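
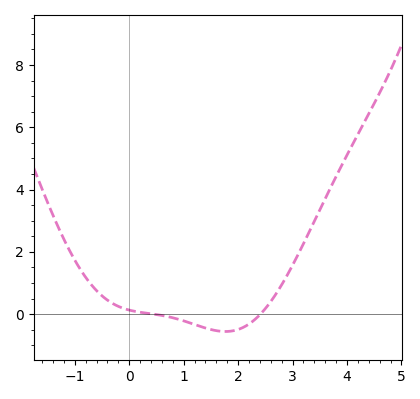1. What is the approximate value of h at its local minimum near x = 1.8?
-0.6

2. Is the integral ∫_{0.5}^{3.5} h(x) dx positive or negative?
positive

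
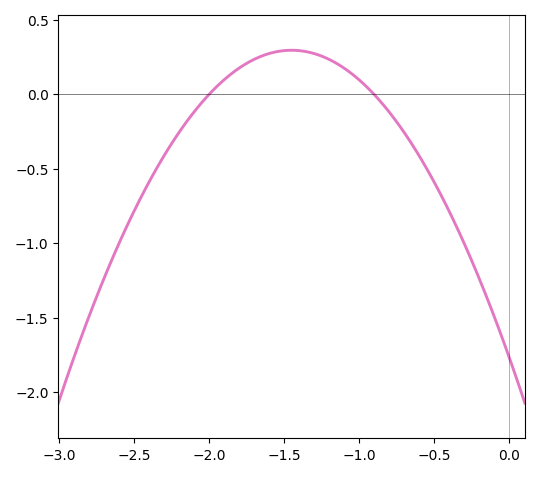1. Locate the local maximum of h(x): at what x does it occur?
-1.45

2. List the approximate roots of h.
-2, -0.9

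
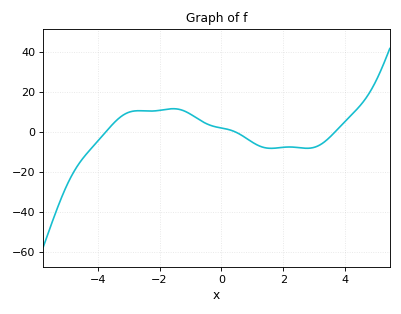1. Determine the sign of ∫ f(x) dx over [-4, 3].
positive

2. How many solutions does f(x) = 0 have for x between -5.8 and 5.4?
3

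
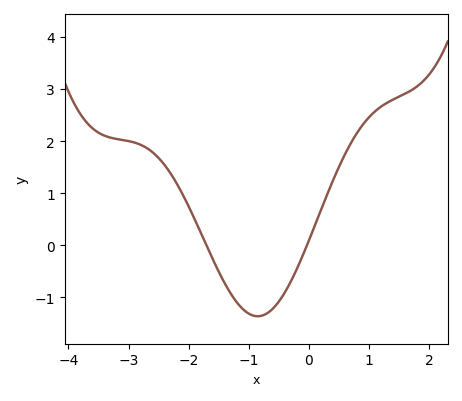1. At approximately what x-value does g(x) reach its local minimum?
-0.9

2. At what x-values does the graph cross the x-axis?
-1.7, 0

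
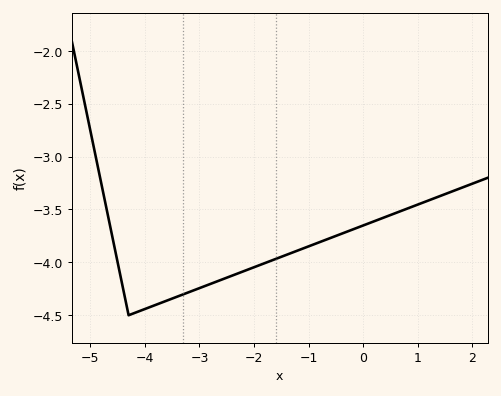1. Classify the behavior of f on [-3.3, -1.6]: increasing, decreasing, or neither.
increasing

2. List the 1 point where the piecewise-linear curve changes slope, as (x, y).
(-4.3, -4.5)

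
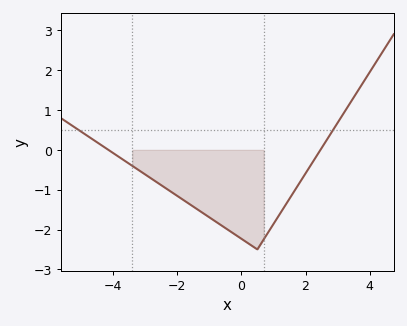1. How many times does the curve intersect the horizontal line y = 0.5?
2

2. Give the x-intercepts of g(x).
-4.14, 2.47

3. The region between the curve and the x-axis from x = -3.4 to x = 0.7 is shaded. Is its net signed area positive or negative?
negative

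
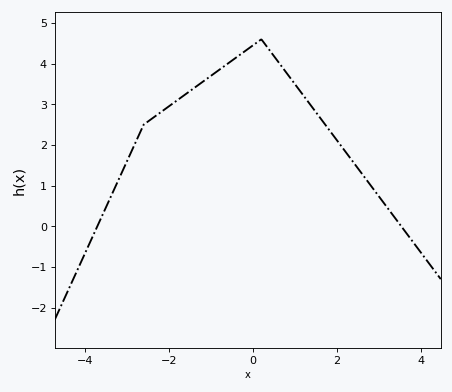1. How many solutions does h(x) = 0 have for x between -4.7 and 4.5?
2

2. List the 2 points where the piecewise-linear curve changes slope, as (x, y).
(-2.6, 2.5); (0.2, 4.6)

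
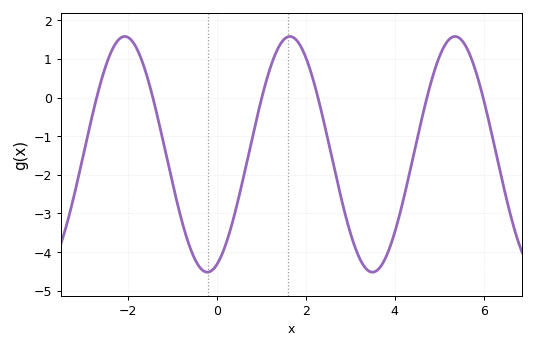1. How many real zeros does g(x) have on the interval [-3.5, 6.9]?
6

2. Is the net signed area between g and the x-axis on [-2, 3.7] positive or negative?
negative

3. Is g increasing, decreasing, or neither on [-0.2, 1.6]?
increasing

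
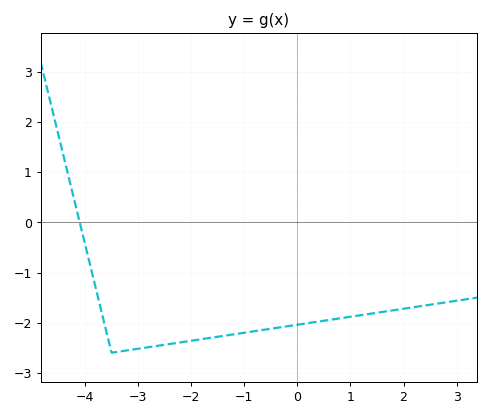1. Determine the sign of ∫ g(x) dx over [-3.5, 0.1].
negative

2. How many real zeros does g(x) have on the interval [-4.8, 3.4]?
1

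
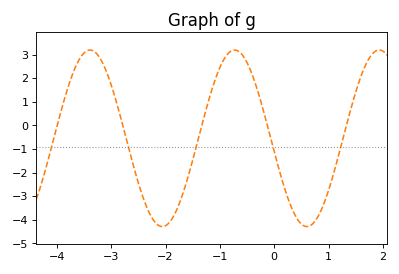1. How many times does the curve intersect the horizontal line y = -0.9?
5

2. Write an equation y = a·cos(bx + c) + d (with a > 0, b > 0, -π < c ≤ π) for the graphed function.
y = 3.74cos(2.36x + 1.72) - 0.55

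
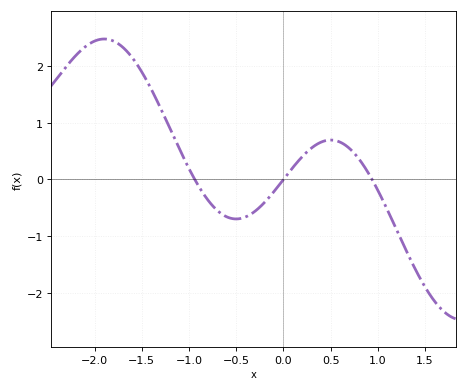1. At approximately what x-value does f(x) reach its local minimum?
-0.5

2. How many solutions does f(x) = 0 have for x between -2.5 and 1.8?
3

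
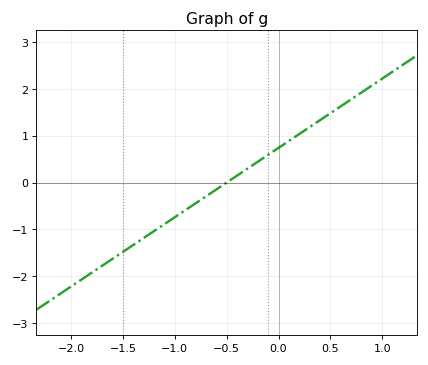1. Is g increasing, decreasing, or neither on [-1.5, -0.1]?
increasing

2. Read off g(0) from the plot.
0.7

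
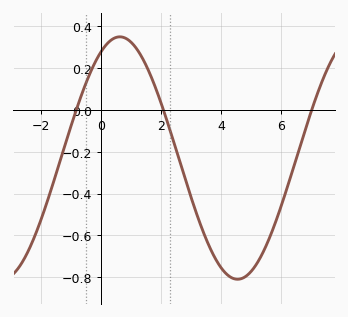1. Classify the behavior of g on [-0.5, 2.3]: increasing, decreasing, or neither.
neither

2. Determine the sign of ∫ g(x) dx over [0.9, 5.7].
negative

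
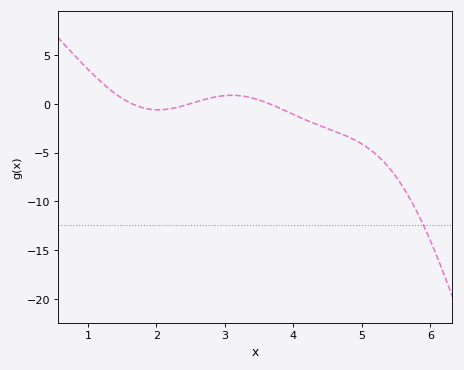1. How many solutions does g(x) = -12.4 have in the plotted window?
1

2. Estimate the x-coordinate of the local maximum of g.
3.1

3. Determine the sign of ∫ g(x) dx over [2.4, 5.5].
negative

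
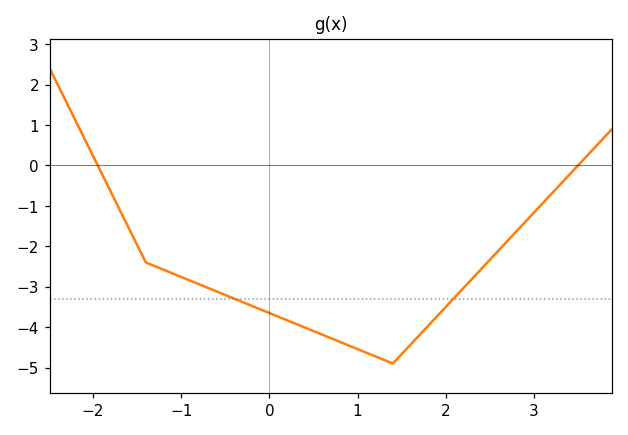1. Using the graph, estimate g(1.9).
-3.73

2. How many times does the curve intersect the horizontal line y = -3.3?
2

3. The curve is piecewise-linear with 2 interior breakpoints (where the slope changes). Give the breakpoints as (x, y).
(-1.4, -2.4); (1.4, -4.9)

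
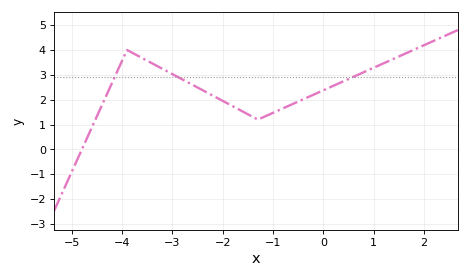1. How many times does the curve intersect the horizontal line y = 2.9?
3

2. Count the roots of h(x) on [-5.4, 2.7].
1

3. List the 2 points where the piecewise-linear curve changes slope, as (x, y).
(-3.9, 4); (-1.3, 1.2)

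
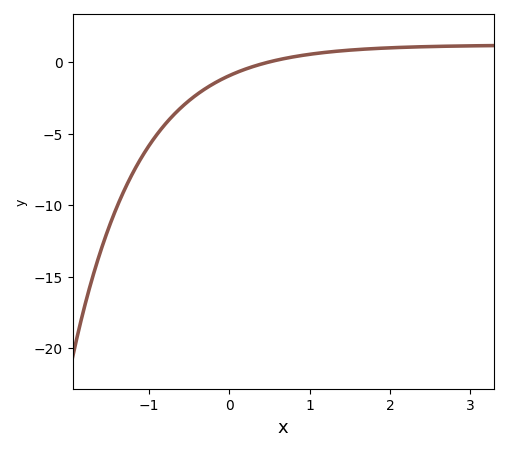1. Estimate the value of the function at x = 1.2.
0.5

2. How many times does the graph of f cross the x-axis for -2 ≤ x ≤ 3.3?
1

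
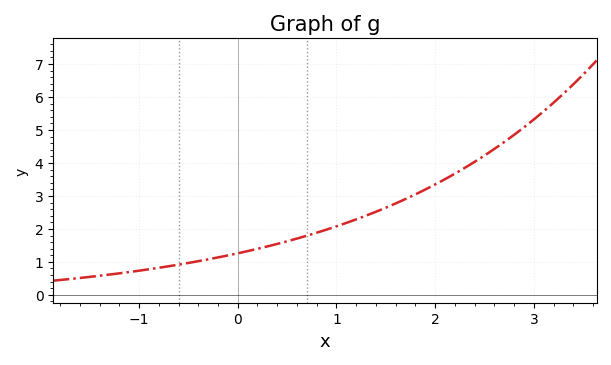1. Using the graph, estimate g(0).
1.3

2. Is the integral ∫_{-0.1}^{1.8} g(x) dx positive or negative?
positive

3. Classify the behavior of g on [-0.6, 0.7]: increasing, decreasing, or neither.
increasing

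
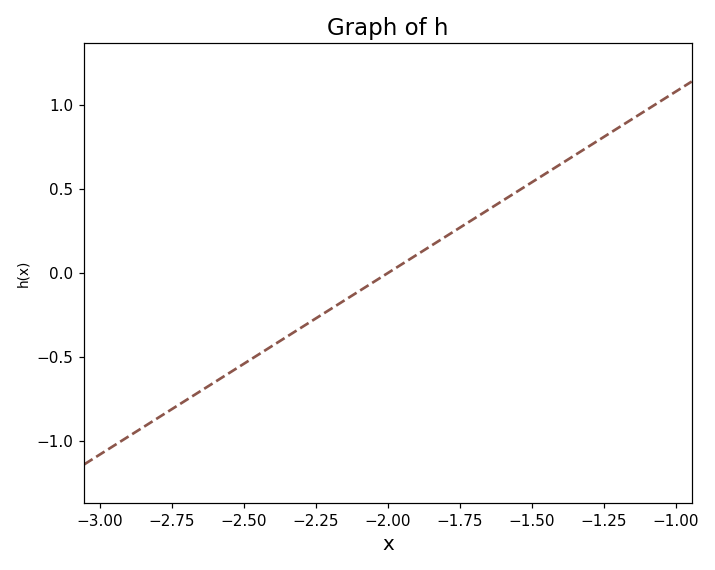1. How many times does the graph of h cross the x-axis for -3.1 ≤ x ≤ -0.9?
1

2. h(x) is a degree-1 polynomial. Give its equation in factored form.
y = 1.08(x + 2)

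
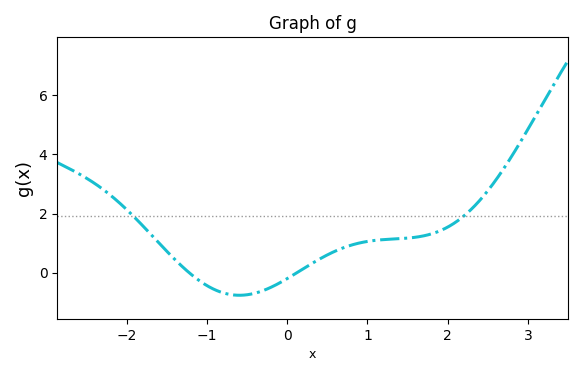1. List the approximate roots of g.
-1.2, 0.1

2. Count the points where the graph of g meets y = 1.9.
2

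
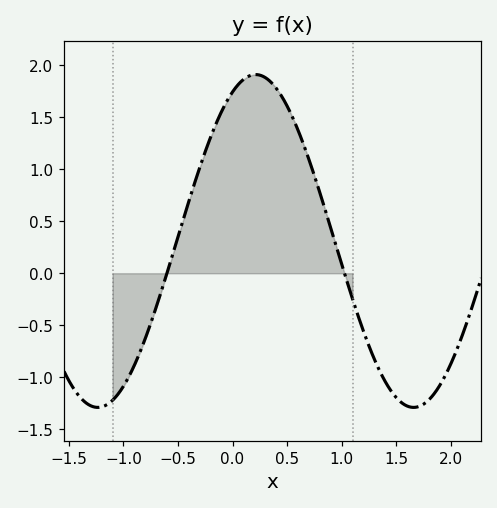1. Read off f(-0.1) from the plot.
1.56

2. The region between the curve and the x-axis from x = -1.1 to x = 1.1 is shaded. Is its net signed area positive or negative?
positive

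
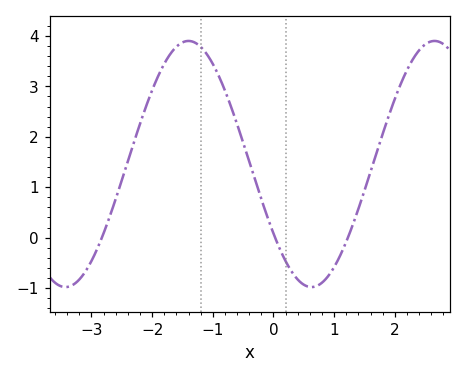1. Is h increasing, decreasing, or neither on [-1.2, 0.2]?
decreasing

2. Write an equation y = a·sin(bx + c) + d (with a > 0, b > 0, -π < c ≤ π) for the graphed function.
y = 2.44sin(1.6x - 2.5) + 1.46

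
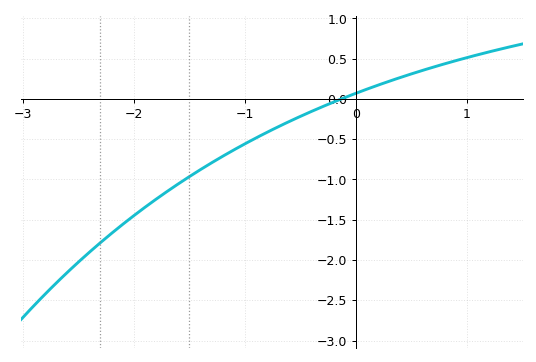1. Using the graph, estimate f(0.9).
0.475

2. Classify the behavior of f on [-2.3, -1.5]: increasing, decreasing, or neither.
increasing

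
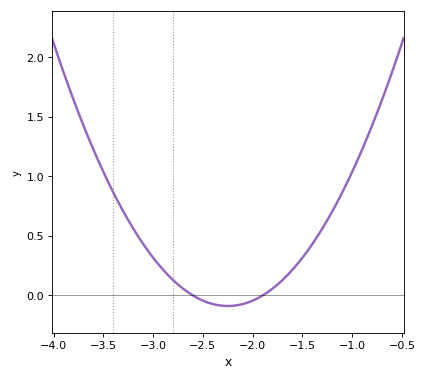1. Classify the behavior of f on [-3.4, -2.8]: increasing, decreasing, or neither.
decreasing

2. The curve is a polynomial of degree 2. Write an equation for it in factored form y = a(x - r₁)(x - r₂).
y = 0.72(x + 2.6)(x + 1.9)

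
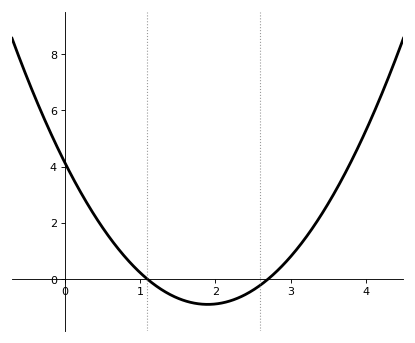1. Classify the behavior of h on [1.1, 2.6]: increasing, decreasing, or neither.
neither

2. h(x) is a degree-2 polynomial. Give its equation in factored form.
y = 1.4(x - 1.1)(x - 2.7)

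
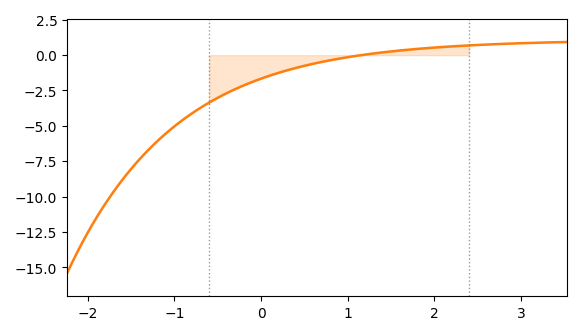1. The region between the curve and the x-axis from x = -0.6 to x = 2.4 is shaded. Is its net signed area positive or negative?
negative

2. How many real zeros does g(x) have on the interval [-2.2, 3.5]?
1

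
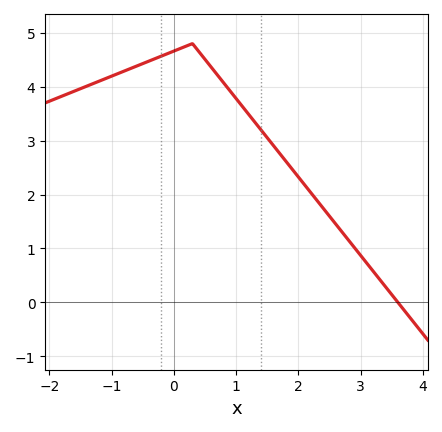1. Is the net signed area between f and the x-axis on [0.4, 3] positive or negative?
positive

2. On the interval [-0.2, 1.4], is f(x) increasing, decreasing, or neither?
neither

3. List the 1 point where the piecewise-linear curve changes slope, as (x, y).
(0.3, 4.8)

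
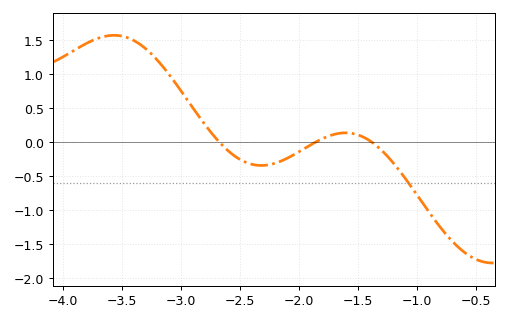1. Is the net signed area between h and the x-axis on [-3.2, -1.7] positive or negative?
positive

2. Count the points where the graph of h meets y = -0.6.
1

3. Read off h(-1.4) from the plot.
0.024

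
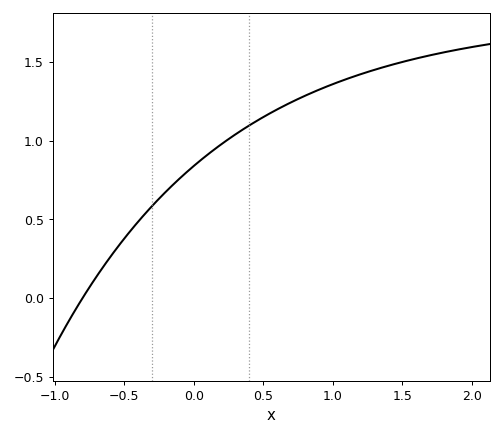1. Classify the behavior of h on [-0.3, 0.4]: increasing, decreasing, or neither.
increasing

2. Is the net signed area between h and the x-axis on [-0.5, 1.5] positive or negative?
positive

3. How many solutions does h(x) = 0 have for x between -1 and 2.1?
1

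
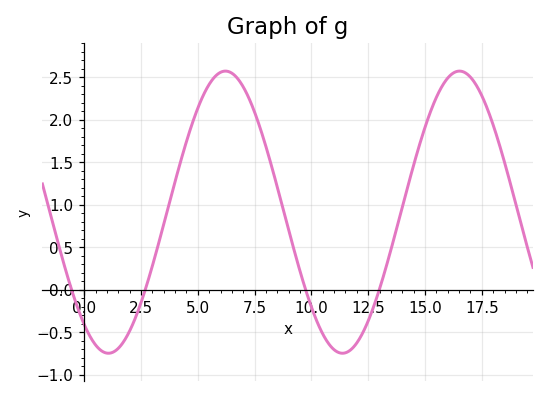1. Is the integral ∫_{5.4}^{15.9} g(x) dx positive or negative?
positive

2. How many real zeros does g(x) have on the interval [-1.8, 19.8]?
4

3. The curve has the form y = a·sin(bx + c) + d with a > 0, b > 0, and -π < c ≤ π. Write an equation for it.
y = 1.66sin(0.61x - 2.22) + 0.91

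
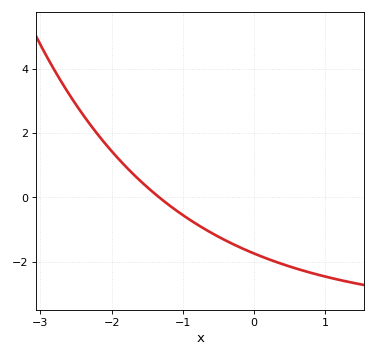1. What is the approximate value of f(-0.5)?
-1.2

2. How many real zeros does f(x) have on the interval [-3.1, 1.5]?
1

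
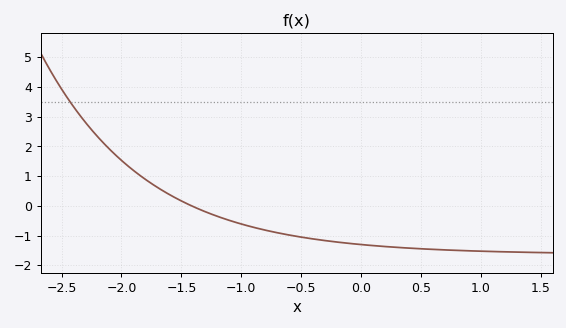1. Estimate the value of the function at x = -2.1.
1.91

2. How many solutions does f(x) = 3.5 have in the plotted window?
1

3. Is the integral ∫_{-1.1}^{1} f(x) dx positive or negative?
negative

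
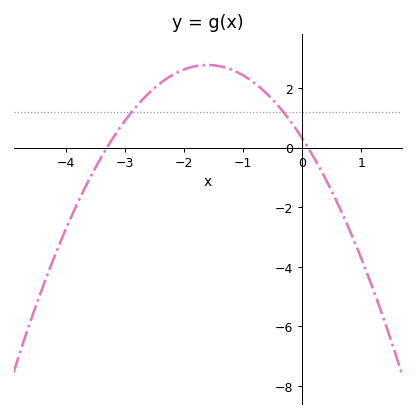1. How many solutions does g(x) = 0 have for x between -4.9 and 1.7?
2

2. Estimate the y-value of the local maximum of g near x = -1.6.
2.77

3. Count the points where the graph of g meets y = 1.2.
2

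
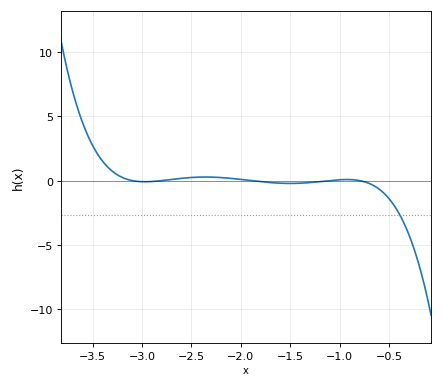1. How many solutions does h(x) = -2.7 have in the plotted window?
1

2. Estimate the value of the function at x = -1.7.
0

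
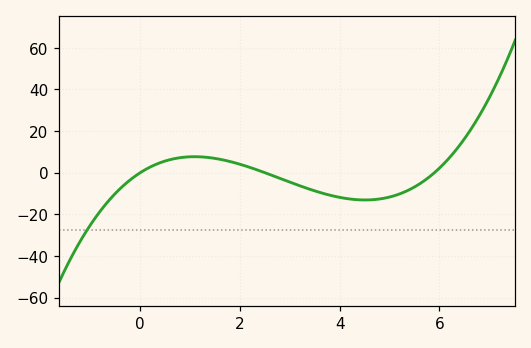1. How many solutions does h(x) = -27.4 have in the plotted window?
1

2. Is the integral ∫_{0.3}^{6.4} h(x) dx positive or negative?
negative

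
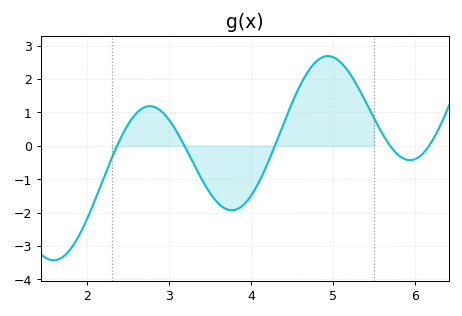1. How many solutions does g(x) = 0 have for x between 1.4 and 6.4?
5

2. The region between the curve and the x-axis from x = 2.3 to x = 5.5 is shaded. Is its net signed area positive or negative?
positive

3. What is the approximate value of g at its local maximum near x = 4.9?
2.7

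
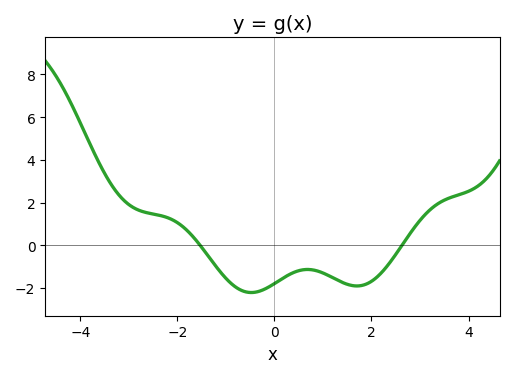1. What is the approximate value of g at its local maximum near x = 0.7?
-1.2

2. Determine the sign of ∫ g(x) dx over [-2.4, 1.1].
negative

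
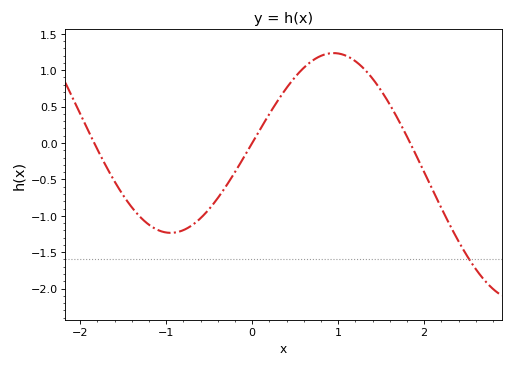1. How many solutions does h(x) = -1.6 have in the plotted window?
1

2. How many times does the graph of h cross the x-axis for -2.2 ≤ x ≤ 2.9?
3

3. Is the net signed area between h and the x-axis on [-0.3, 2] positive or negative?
positive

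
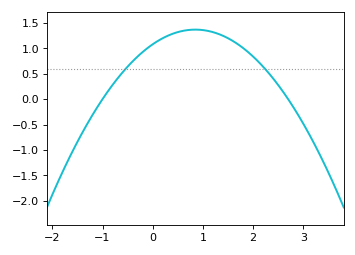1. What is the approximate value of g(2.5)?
0.28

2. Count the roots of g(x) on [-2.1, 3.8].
2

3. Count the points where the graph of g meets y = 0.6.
2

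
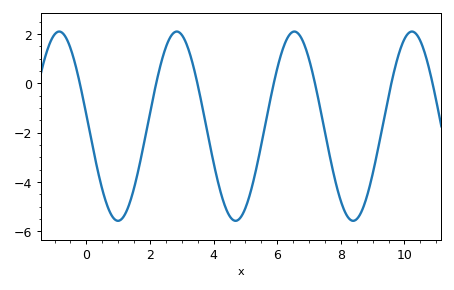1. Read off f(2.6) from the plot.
1.8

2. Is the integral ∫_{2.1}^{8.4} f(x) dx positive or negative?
negative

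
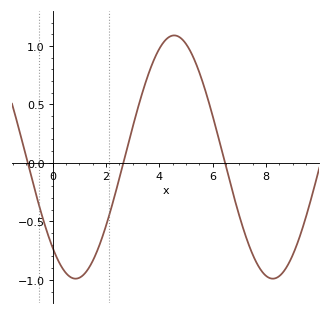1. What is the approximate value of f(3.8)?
0.9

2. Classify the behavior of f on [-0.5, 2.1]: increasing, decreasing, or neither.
neither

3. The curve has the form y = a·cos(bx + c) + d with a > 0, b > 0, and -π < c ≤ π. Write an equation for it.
y = 1.04cos(0.85x + 2.4) + 0.05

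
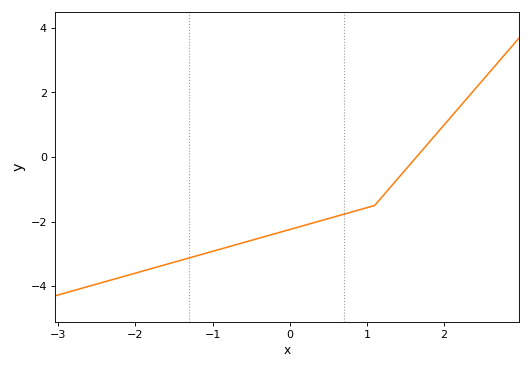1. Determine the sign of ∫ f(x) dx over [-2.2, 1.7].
negative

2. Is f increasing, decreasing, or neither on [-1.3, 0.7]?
increasing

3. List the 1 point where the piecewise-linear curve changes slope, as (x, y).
(1.1, -1.5)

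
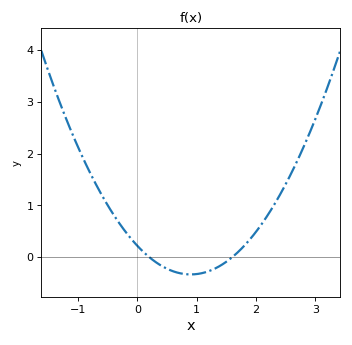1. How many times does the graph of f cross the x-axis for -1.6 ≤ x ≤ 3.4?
2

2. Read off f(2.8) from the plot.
2.1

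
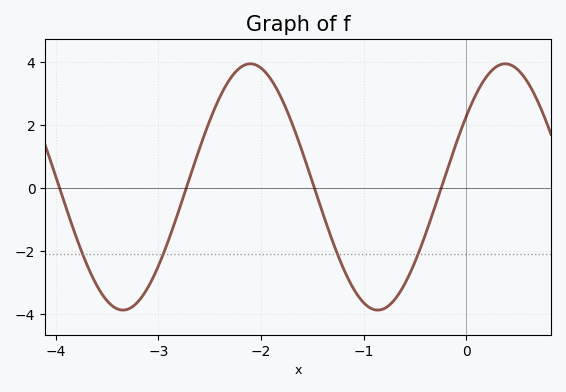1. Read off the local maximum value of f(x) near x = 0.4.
3.94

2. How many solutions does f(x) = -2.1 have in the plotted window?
4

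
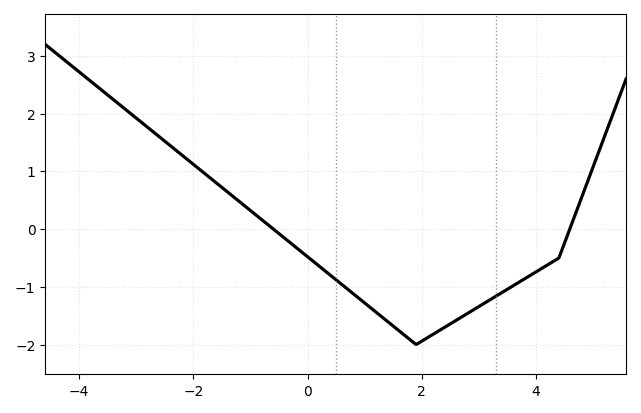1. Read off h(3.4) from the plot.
-1.1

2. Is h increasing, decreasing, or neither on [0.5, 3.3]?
neither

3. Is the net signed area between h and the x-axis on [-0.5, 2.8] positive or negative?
negative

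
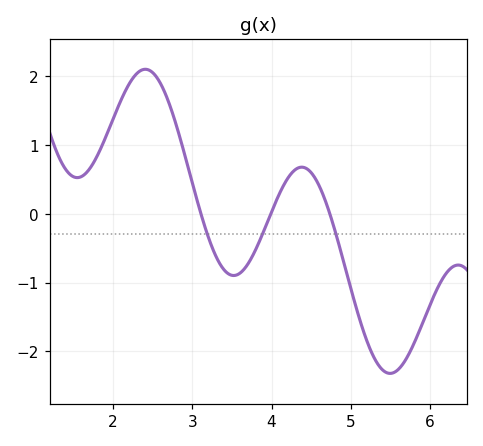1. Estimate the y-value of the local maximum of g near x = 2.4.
2.1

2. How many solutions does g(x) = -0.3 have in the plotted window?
3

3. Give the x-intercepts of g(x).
3.1, 4, 4.7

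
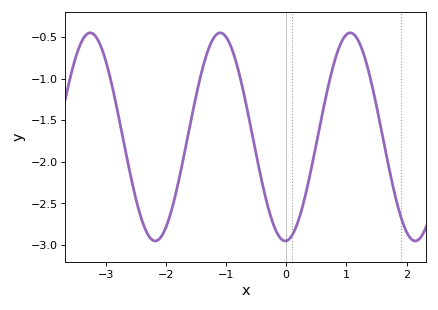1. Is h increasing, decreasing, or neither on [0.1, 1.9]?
neither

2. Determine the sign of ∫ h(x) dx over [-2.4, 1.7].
negative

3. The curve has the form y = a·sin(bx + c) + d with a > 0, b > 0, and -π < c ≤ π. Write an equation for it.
y = 1.25sin(2.9x - 1.5) - 1.7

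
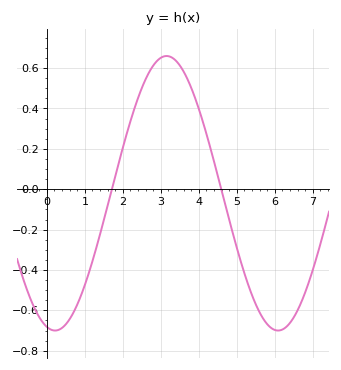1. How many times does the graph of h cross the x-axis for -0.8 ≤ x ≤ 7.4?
2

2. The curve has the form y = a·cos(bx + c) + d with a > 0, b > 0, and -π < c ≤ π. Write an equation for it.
y = 0.68cos(1.07x + 2.91) - 0.02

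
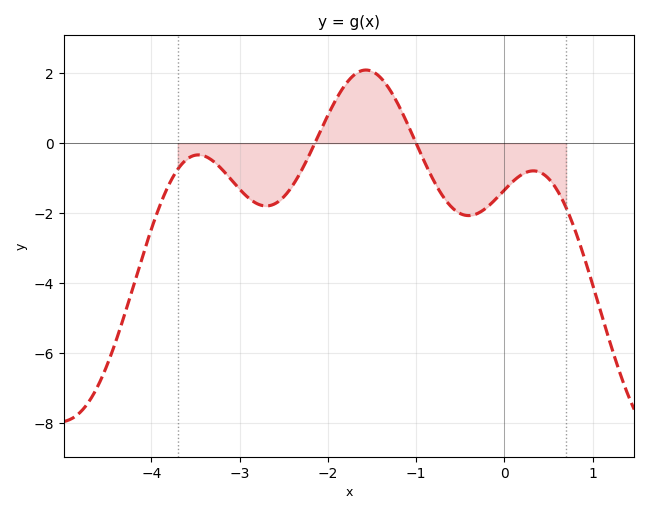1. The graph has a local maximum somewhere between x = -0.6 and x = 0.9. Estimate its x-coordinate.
0.3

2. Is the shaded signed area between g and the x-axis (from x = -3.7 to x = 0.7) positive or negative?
negative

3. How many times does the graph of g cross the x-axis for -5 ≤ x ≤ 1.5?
2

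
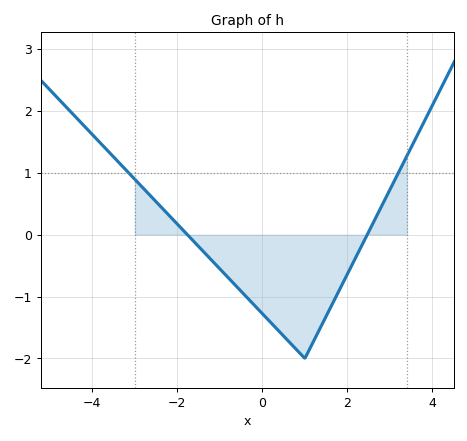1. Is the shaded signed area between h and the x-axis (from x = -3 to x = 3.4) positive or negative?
negative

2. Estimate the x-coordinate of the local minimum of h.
1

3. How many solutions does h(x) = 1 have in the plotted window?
2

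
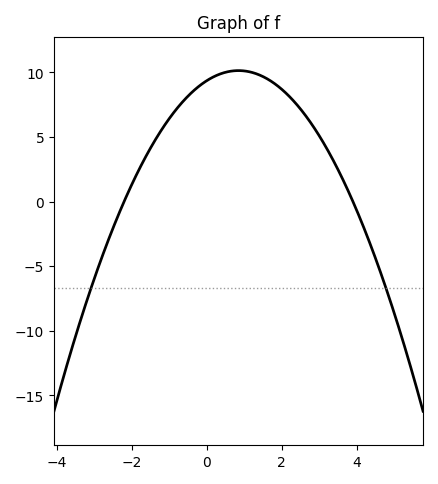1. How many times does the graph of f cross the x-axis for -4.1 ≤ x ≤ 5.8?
2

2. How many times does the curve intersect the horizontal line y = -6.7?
2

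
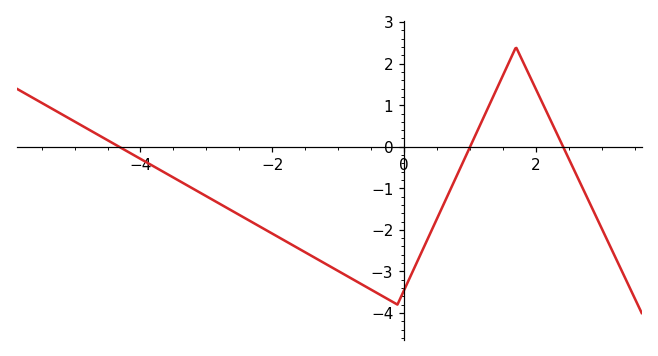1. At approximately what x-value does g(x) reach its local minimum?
-0.2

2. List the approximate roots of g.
-4.4, 1, 2.4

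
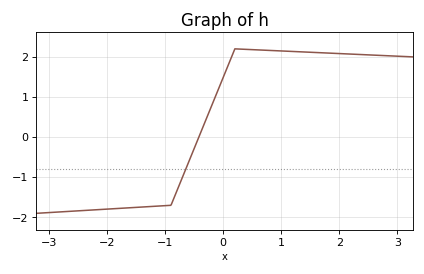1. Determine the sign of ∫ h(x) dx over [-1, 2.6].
positive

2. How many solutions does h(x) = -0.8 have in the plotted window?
1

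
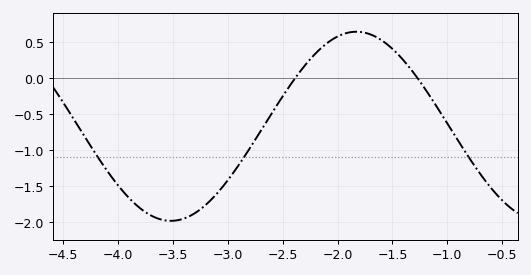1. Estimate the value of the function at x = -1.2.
-0.15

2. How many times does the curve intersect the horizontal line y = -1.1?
3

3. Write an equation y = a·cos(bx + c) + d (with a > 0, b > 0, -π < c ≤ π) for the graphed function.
y = 1.31cos(1.9x - 2.9) - 0.67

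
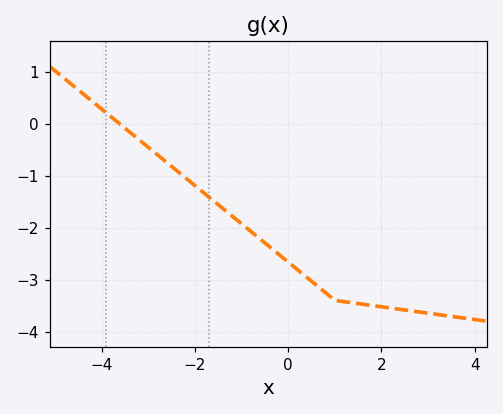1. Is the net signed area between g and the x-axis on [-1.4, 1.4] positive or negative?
negative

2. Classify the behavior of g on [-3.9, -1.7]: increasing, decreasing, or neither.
decreasing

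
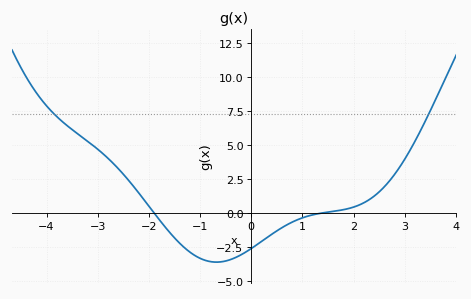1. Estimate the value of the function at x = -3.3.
5.55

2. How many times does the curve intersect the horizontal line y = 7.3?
2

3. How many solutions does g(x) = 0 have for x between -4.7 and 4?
2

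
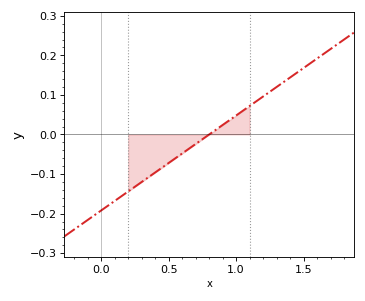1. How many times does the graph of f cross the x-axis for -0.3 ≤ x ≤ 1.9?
1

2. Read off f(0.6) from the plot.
-0.048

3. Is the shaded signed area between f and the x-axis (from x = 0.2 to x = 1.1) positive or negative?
negative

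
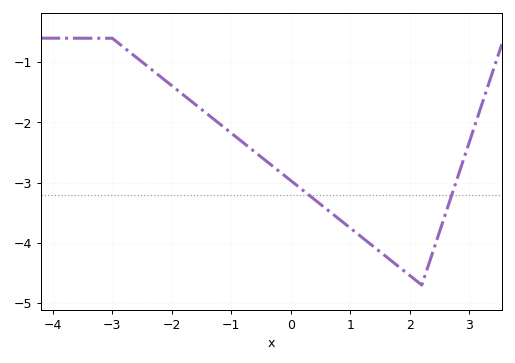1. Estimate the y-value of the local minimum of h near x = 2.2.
-4.7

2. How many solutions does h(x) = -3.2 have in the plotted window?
2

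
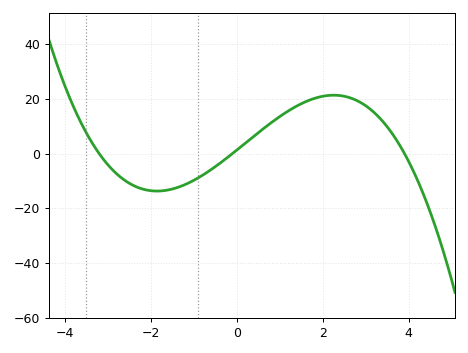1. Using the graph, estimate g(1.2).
15.6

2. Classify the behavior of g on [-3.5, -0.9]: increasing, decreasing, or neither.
neither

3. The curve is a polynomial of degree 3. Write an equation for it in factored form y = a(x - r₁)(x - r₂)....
y = -1.01(x + 3.2)(x + 0.1)(x - 3.9)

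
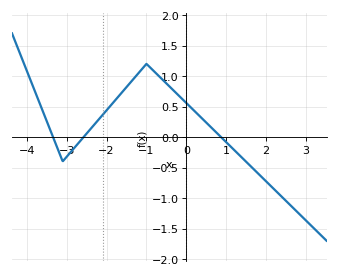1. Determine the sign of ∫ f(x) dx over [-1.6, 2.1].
positive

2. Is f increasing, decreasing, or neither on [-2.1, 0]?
neither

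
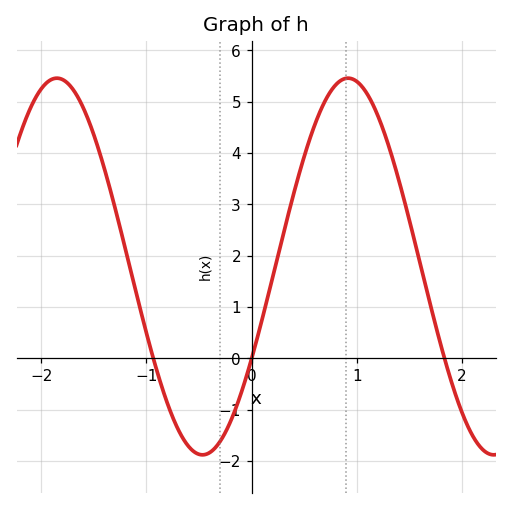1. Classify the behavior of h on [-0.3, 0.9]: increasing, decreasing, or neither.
increasing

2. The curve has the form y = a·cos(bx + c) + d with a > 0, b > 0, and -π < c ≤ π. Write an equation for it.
y = 3.67cos(2.27x - 2.08) + 1.79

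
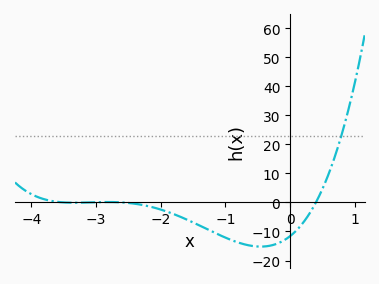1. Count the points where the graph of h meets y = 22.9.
1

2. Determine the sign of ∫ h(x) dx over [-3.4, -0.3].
negative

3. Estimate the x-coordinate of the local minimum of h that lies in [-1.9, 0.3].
-0.5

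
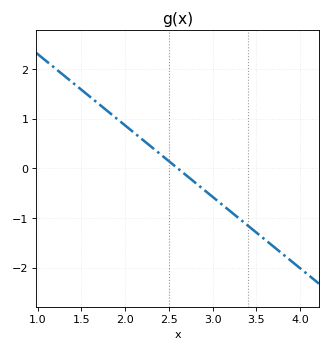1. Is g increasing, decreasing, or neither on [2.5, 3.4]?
decreasing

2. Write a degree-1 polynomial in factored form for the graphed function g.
y = -1.44(x - 2.6)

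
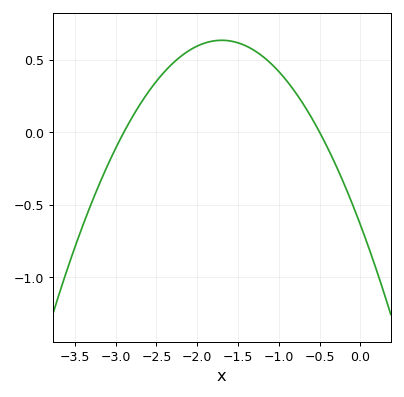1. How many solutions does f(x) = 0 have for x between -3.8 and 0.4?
2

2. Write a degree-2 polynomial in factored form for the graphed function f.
y = -0.44(x + 2.9)(x + 0.5)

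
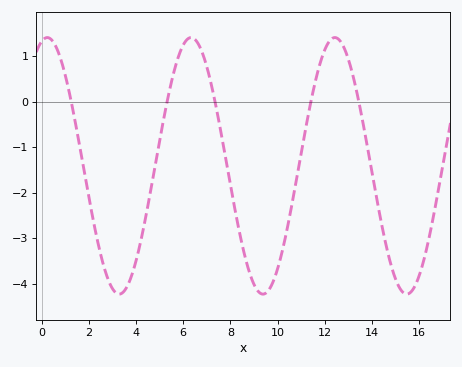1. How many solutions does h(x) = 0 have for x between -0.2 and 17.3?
5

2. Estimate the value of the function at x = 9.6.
-4.2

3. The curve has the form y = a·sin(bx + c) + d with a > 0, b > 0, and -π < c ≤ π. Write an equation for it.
y = 2.82sin(1x + 1.3) - 1.41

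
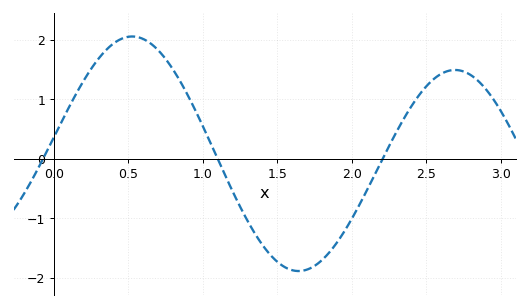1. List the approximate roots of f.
-0.05, 1.1, 2.2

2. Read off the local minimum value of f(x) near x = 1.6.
-1.9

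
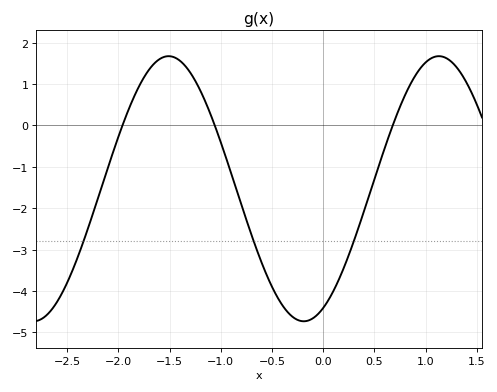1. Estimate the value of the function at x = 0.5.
-1.3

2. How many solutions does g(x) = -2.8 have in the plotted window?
3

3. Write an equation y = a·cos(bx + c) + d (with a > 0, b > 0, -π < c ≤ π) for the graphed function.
y = 3.2cos(2.4x - 2.7) - 1.53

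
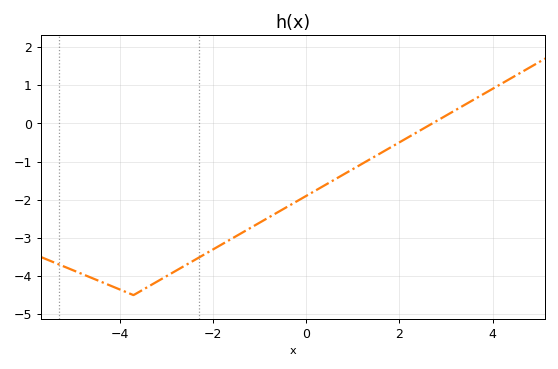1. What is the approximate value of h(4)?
0.906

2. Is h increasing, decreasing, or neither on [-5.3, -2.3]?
neither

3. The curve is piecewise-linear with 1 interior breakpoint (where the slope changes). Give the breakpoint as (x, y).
(-3.7, -4.5)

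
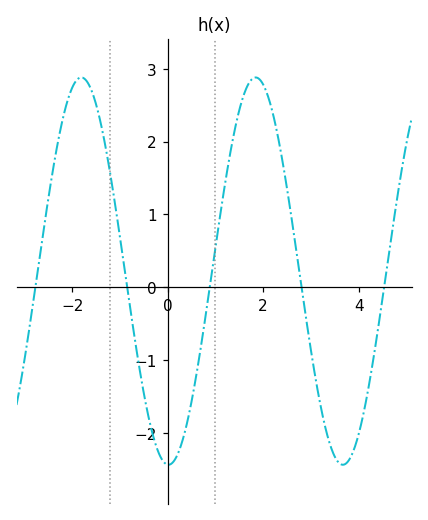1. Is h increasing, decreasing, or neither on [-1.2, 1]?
neither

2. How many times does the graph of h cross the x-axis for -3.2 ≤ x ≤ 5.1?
5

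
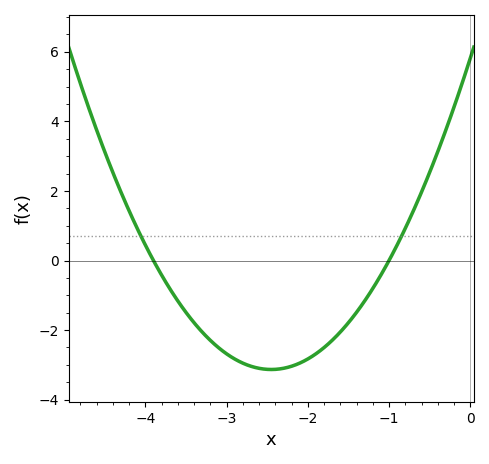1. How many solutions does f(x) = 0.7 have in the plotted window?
2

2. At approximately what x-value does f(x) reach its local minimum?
-2.4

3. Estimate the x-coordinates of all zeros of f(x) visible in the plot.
-3.9, -1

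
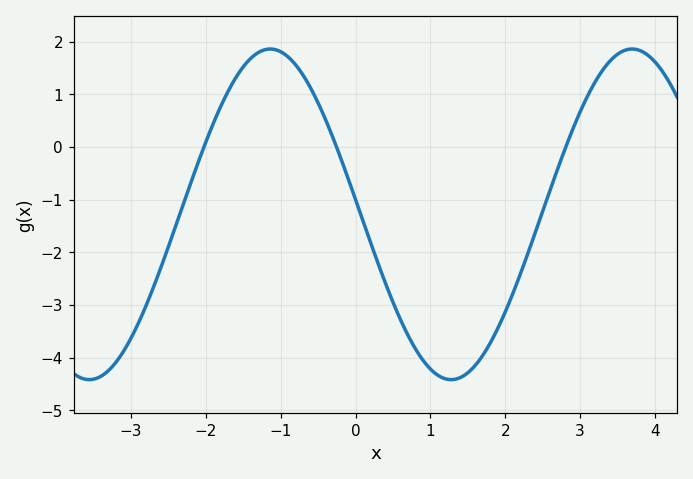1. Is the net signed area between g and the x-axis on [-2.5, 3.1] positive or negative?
negative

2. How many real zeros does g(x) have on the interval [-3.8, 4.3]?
3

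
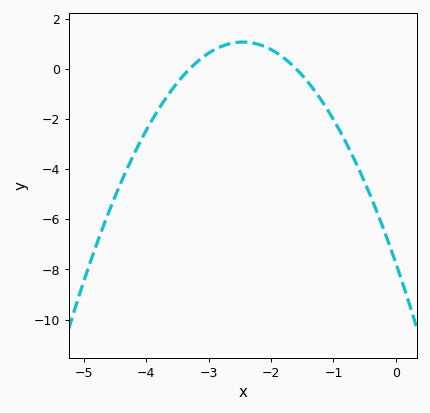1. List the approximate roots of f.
-3.3, -1.6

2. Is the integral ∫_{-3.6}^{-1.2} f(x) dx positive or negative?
positive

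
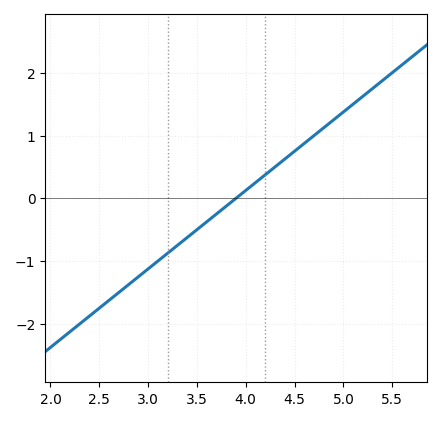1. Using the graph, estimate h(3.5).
-0.5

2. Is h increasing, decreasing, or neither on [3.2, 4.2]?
increasing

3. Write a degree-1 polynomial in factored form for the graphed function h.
y = 1.25(x - 3.9)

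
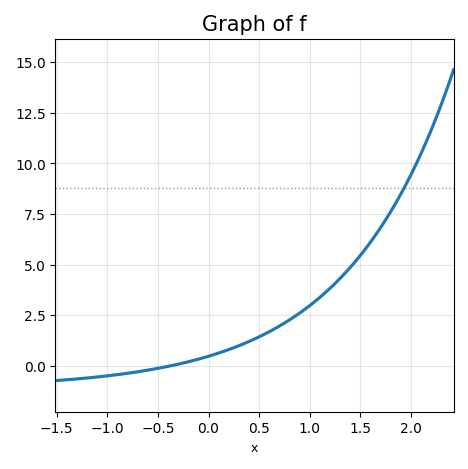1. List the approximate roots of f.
-0.372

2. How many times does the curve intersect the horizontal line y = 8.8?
1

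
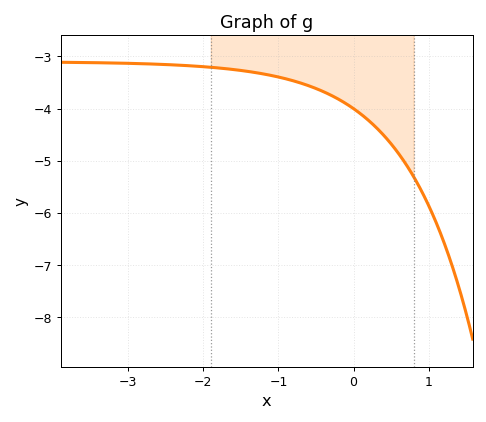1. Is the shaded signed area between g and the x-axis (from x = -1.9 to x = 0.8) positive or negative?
negative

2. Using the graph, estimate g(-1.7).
-3.23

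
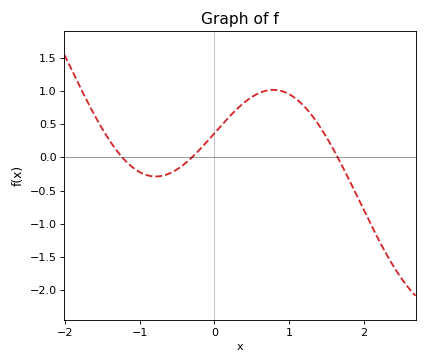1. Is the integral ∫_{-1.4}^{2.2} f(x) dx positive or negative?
positive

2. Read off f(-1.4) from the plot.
0.241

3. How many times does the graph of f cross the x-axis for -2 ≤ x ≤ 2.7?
3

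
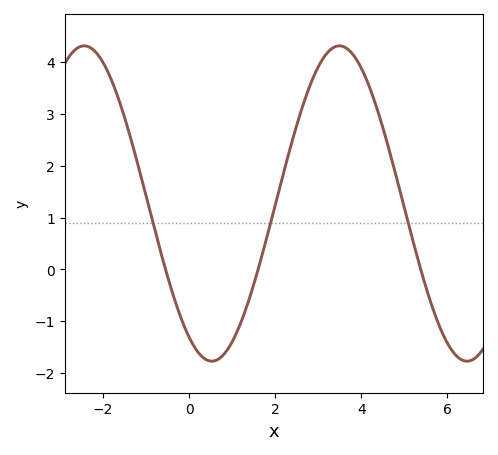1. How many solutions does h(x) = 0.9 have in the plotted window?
3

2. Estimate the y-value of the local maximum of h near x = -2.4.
4.31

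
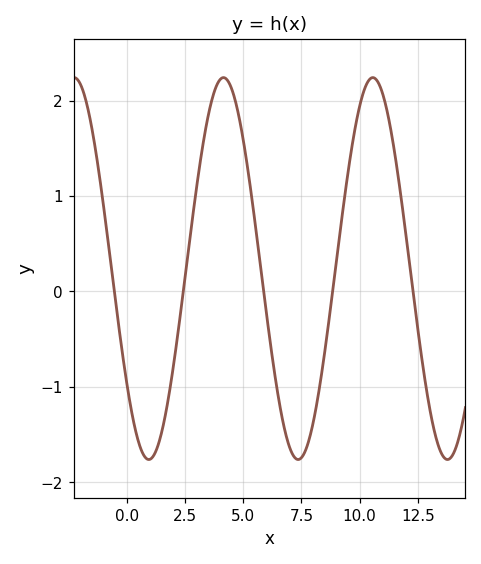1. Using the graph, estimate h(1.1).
-1.74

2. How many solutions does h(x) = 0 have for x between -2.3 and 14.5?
5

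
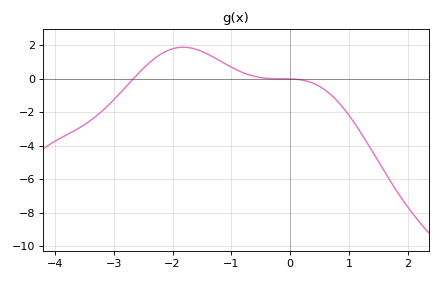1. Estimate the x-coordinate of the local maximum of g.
-1.82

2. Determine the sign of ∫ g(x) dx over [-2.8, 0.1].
positive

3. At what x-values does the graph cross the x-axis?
-2.67, 0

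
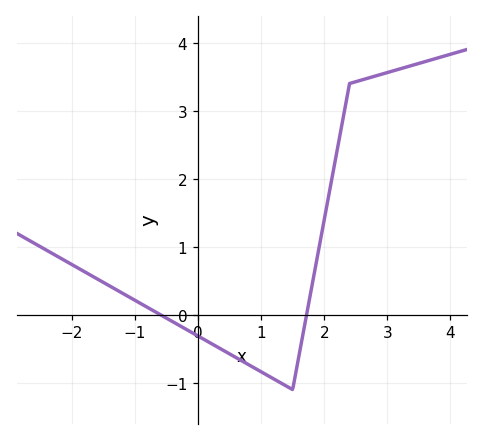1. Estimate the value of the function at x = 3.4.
3.67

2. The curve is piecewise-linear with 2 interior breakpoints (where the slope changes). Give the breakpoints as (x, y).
(1.5, -1.1); (2.4, 3.4)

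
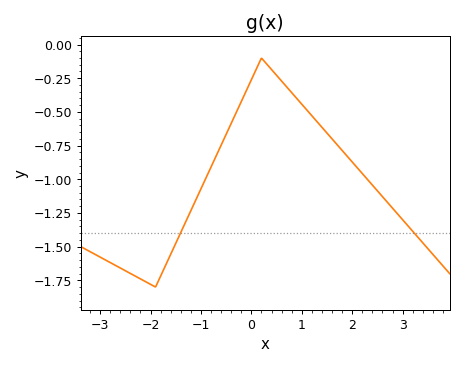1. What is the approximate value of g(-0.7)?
-0.82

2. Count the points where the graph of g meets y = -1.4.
2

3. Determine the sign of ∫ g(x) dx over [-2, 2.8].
negative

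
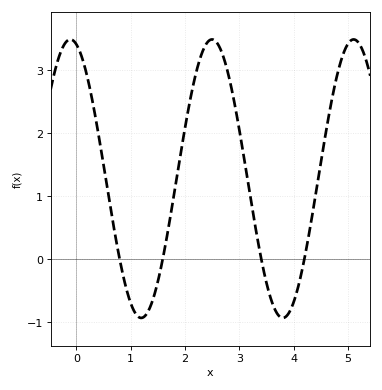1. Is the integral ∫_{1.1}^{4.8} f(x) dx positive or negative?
positive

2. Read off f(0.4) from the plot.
2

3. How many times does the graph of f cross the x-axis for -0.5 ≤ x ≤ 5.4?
4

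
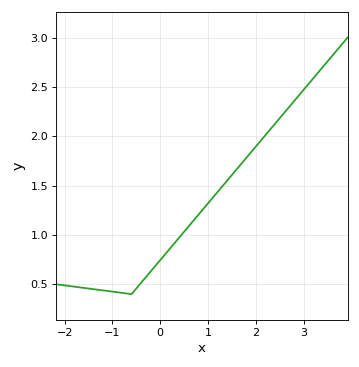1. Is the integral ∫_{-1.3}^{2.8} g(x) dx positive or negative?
positive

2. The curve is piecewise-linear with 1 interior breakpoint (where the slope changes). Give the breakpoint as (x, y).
(-0.6, 0.4)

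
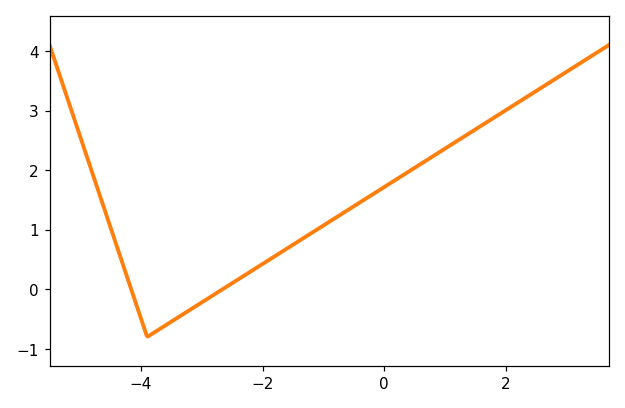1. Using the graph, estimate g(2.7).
3.5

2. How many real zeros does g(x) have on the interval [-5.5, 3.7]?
2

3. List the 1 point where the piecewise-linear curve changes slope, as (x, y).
(-3.9, -0.8)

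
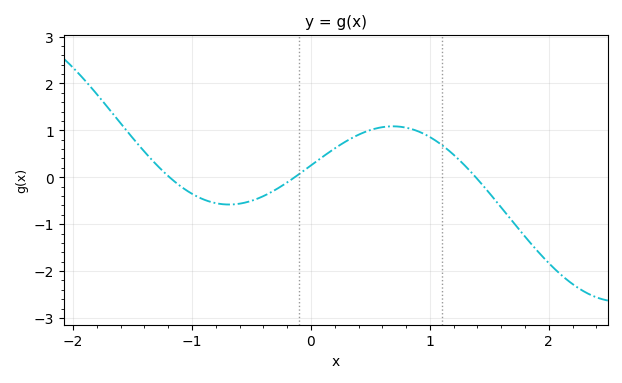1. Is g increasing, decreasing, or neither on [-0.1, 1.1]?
neither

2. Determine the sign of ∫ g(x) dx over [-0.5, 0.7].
positive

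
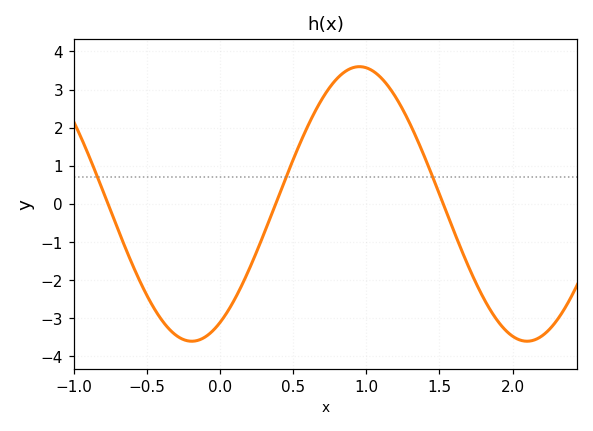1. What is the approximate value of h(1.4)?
1.2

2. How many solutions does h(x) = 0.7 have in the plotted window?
3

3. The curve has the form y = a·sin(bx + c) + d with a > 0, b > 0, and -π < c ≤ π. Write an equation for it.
y = 3.6sin(2.7x - 1) + 0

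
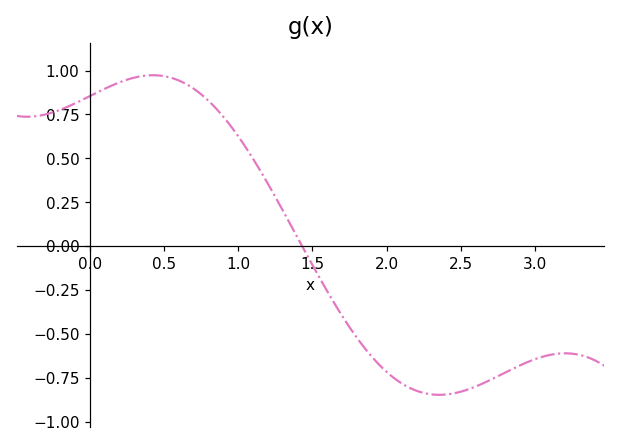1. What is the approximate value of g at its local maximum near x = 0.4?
0.973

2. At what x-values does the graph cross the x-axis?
1.43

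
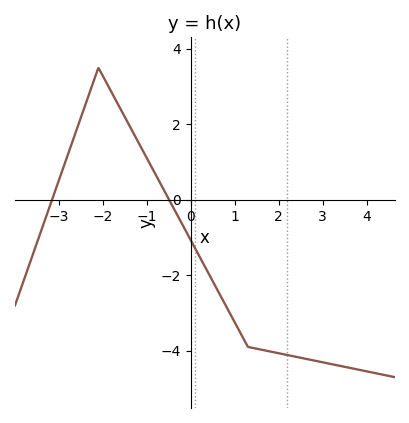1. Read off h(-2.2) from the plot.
3.2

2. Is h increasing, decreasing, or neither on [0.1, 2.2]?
decreasing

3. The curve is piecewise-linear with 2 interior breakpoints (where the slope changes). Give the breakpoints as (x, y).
(-2.1, 3.5); (1.3, -3.9)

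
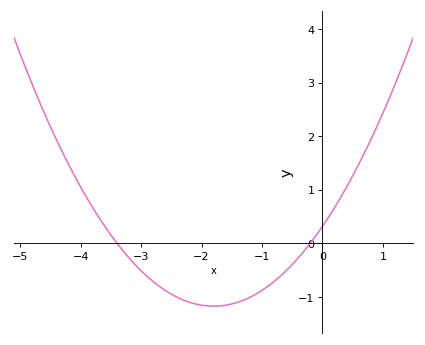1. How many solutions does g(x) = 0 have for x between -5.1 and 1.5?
2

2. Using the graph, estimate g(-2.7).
-0.8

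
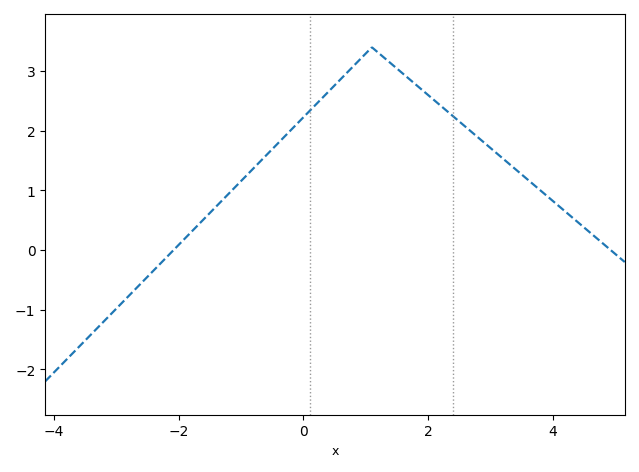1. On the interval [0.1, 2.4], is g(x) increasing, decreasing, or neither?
neither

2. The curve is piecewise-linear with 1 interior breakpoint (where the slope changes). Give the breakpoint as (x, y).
(1.1, 3.4)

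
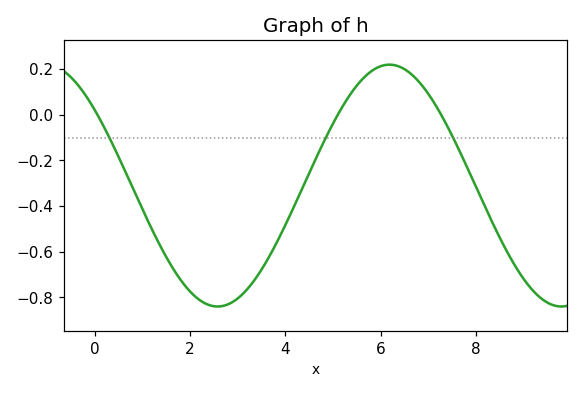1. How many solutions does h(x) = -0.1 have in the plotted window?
3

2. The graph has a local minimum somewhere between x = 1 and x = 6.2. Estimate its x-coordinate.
2.58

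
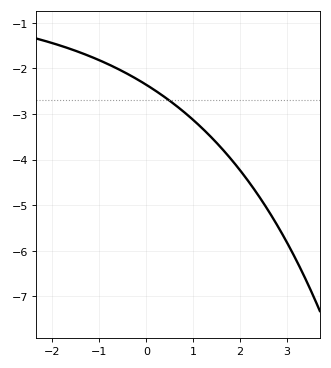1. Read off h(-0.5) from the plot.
-2.1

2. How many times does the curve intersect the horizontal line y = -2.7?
1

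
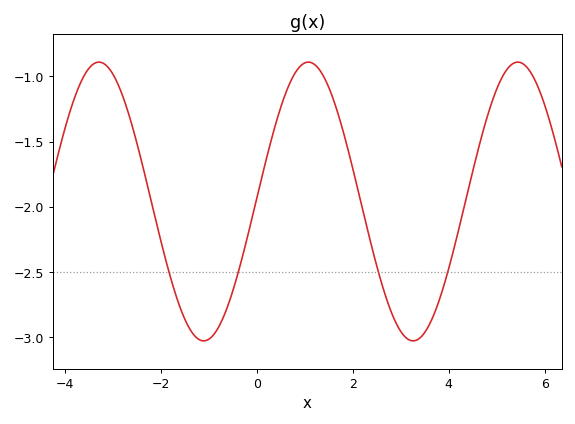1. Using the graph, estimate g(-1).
-3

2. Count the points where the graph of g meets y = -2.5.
4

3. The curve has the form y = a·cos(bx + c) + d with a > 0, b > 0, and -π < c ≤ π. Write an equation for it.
y = 1.07cos(1.4x - 1.6) - 1.96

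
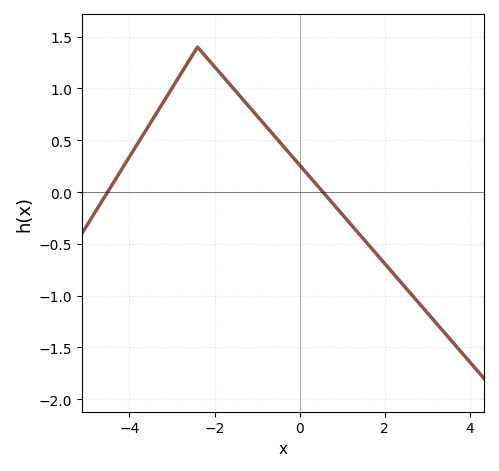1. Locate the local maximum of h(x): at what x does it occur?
-2.4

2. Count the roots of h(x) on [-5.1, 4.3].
2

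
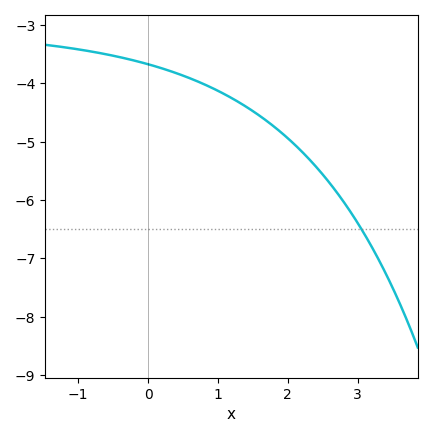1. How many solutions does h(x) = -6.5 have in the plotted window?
1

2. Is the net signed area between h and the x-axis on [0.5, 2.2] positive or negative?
negative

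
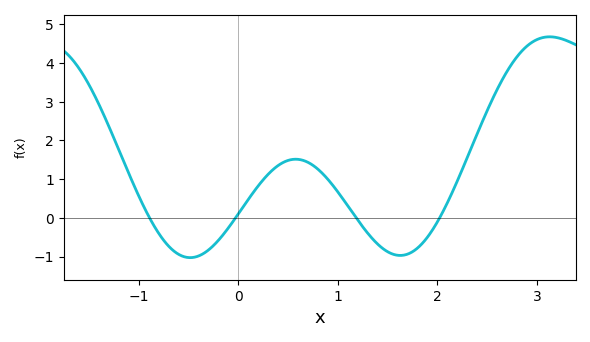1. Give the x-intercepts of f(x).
-0.89, -0.026, 1.19, 2.02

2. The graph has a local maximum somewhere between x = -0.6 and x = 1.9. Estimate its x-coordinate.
0.578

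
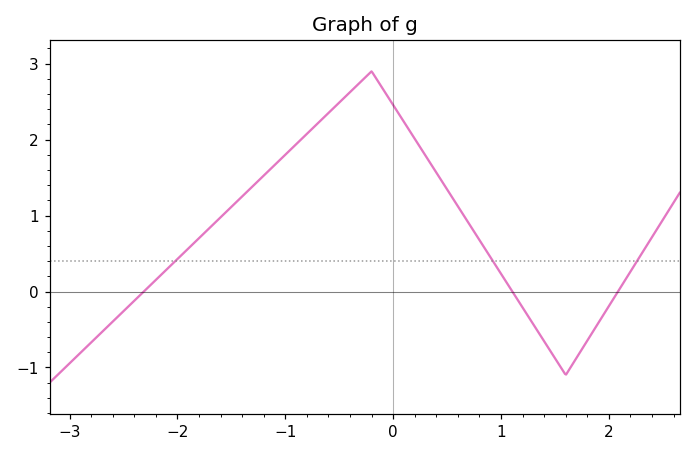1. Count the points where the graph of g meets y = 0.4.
3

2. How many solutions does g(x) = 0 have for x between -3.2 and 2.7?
3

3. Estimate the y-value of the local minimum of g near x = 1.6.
-1.1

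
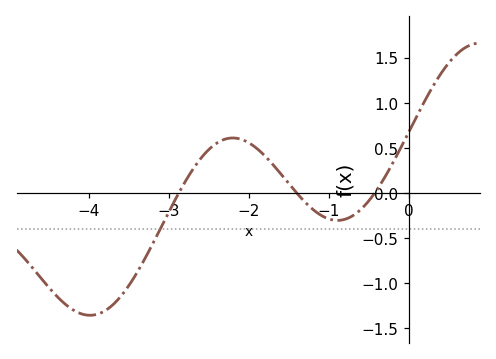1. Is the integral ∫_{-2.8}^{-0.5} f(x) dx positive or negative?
positive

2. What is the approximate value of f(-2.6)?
0.387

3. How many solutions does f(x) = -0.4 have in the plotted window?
1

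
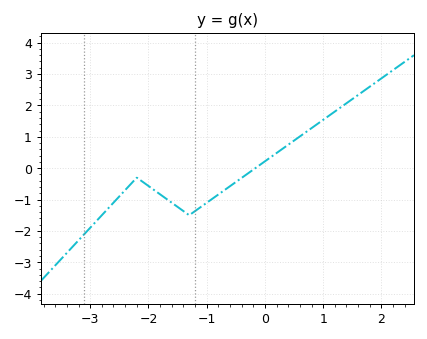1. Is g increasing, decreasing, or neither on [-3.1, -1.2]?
neither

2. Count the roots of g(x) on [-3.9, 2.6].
1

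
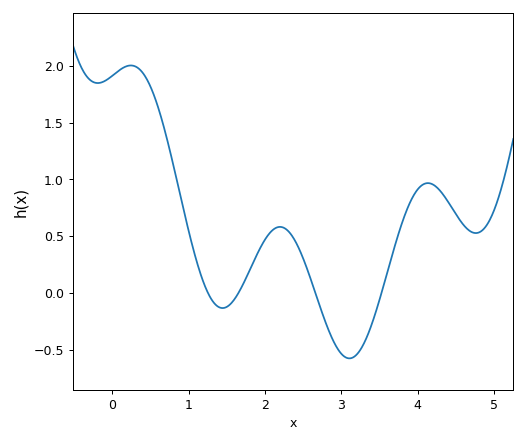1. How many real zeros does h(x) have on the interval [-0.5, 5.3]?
4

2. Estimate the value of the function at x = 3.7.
0.411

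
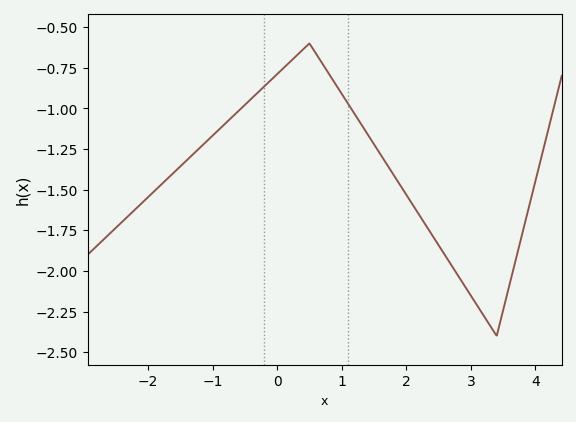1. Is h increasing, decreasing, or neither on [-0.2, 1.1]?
neither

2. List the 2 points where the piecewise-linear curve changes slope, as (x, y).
(0.5, -0.6); (3.4, -2.4)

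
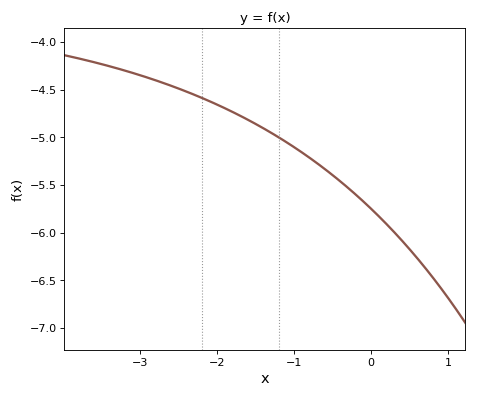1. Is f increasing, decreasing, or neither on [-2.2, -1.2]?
decreasing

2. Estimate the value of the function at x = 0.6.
-6.27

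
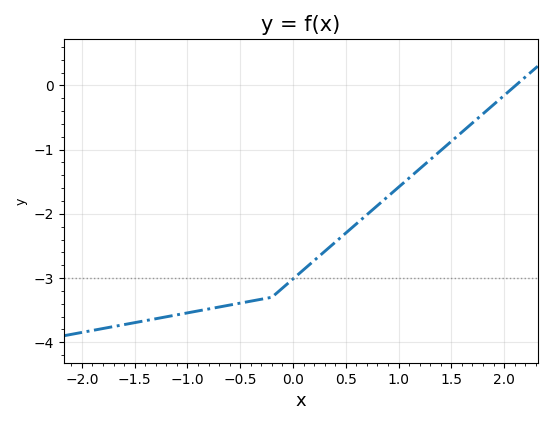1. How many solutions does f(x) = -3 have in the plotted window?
1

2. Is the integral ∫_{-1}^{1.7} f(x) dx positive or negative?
negative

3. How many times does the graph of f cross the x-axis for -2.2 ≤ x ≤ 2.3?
1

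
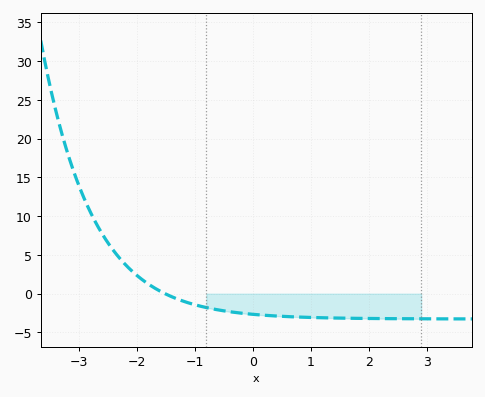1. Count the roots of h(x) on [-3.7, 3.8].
1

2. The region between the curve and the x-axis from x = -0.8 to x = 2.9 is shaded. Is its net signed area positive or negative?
negative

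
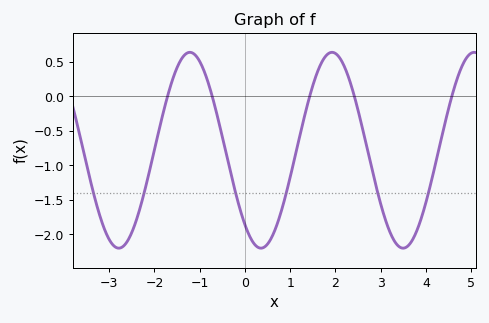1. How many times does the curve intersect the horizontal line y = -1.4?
6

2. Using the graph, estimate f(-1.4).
0.55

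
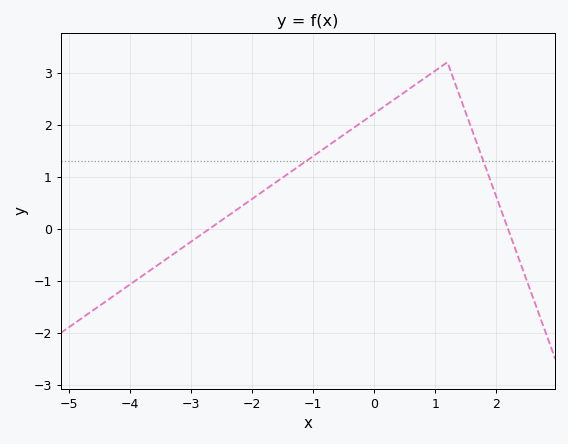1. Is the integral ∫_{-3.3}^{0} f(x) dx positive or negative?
positive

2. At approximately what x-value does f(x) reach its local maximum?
1.2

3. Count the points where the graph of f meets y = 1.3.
2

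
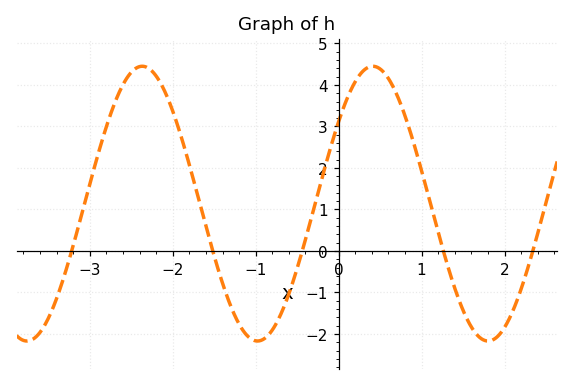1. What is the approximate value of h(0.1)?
3.7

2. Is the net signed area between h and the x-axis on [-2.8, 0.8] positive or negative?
positive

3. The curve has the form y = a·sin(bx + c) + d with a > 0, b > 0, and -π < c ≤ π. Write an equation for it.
y = 3.31sin(2.3x + 0.64) + 1.14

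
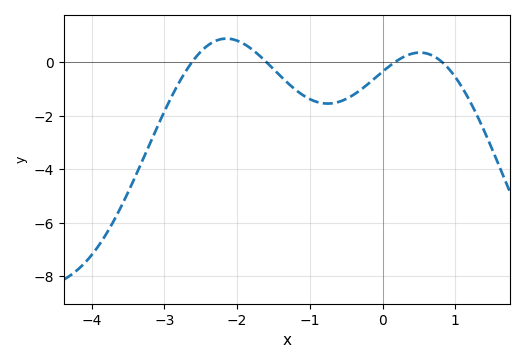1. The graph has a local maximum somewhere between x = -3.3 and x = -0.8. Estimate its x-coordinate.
-2.1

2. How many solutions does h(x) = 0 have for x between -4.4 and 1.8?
4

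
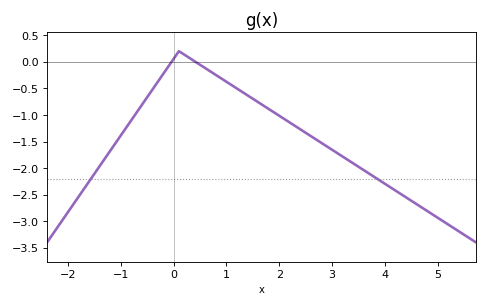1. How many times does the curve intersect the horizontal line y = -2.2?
2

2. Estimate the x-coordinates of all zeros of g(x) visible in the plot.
0, 0.4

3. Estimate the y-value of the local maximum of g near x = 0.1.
0.2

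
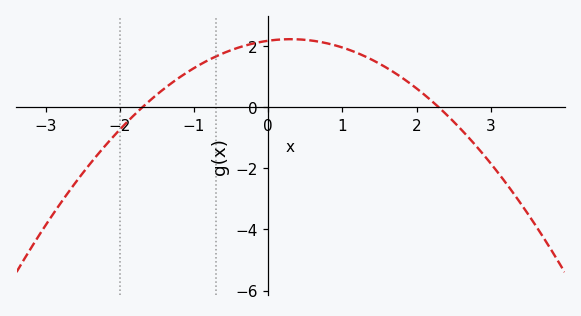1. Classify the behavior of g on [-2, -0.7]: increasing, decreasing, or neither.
increasing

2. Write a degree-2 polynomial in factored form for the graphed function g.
y = -0.56(x + 1.7)(x - 2.3)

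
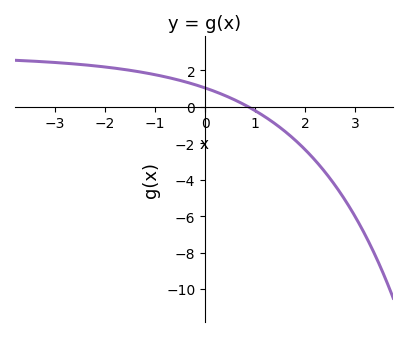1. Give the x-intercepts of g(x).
0.8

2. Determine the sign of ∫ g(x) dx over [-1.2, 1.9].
positive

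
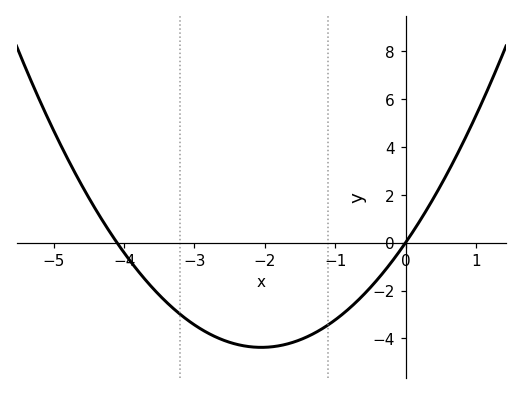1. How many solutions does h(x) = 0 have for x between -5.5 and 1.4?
2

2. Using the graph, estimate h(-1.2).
-3.6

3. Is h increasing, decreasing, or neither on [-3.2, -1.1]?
neither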